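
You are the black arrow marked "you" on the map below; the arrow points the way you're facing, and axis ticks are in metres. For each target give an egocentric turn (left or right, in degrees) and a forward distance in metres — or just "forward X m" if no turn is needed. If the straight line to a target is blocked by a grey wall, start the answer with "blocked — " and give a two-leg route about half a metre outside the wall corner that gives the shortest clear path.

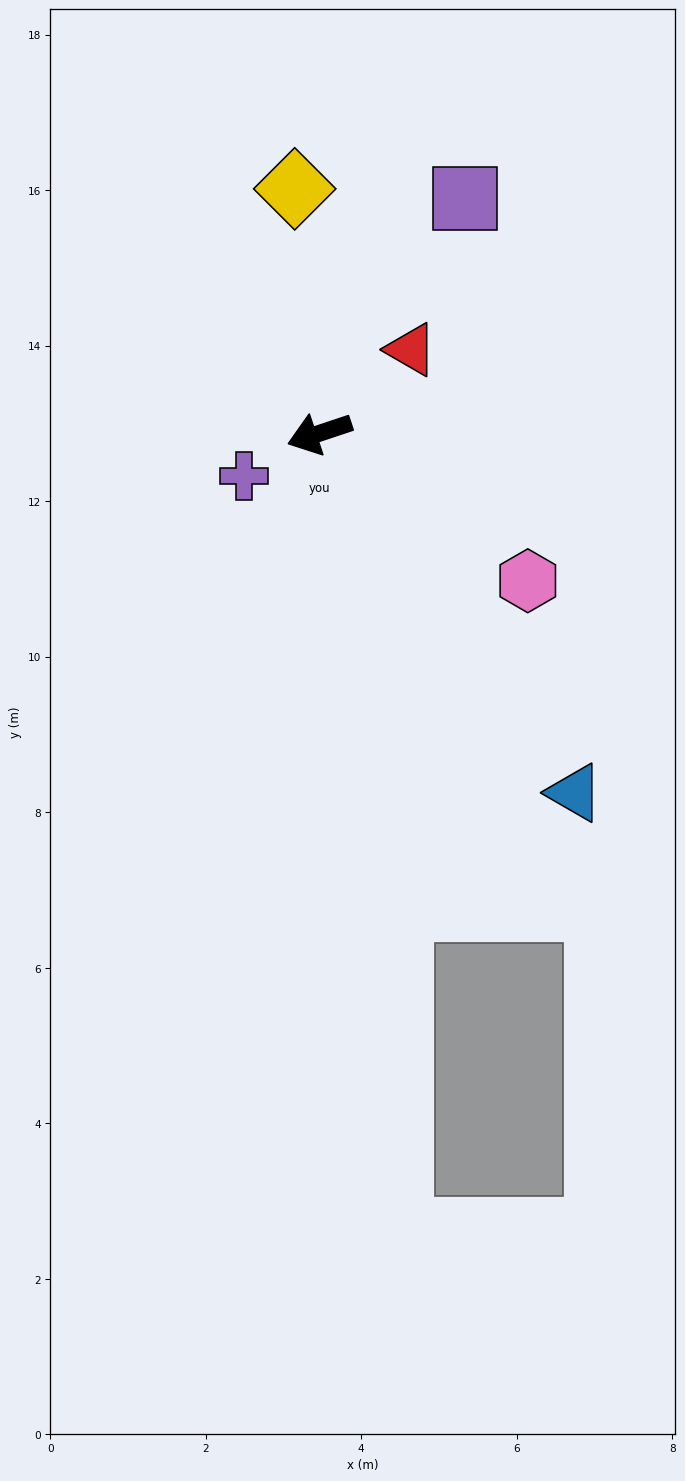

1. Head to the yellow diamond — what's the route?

turn right 103°, forward 3.2 m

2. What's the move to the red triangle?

turn right 156°, forward 1.6 m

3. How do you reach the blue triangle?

turn left 107°, forward 5.7 m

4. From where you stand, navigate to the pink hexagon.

turn left 126°, forward 3.3 m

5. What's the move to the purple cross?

turn left 11°, forward 1.1 m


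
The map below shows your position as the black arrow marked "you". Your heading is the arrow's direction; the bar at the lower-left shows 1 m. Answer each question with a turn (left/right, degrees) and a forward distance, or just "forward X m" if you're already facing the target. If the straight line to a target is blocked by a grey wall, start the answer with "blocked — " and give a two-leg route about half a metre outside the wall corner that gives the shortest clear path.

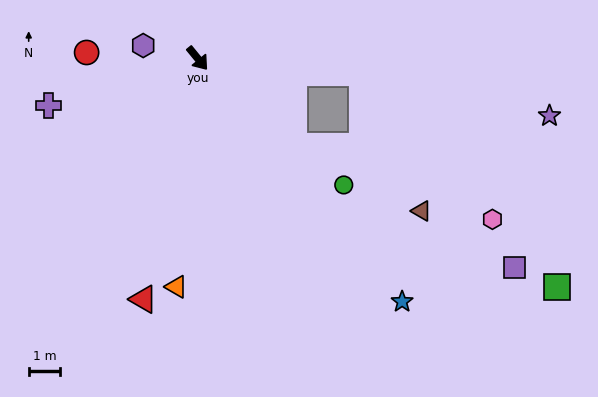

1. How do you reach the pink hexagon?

blocked — turn left 8°, forward 4.1 m, then turn left 22°, forward 6.7 m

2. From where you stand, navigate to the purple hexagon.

turn right 143°, forward 1.8 m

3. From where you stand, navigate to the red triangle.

turn right 52°, forward 7.9 m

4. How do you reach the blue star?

forward 10.1 m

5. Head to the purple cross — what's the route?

turn right 112°, forward 5.0 m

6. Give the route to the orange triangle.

turn right 45°, forward 7.3 m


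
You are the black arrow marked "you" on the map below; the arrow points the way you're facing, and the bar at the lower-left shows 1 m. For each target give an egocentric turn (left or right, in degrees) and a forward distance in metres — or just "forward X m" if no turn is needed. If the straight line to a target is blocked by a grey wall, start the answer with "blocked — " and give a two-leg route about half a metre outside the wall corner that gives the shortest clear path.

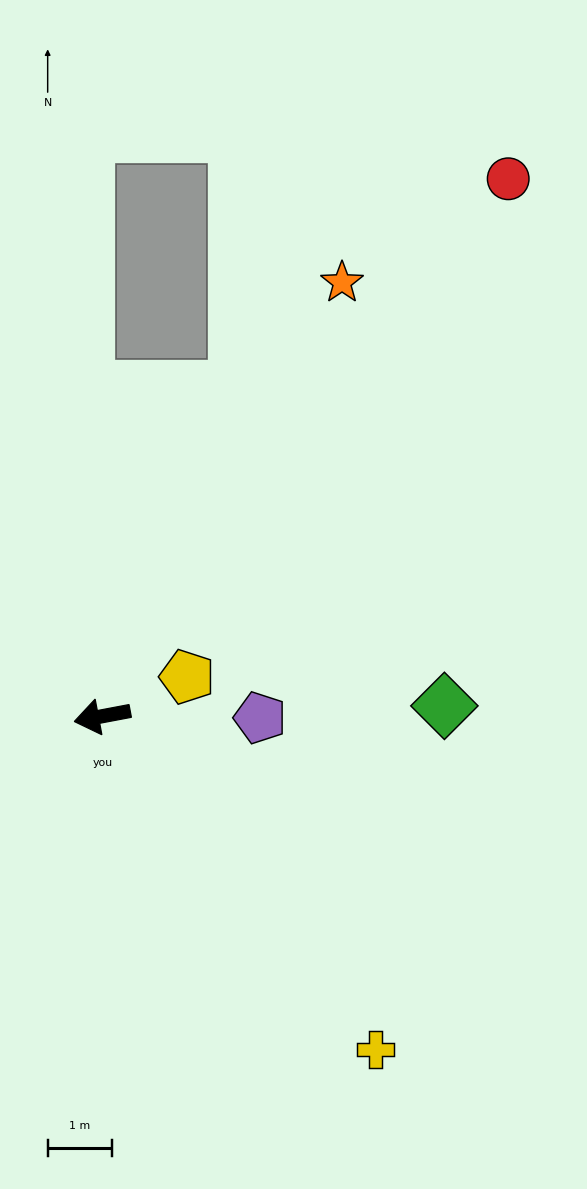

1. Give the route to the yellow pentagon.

turn right 166°, forward 1.4 m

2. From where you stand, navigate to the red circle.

turn right 138°, forward 10.4 m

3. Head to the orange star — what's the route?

turn right 130°, forward 7.7 m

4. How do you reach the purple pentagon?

turn left 169°, forward 2.4 m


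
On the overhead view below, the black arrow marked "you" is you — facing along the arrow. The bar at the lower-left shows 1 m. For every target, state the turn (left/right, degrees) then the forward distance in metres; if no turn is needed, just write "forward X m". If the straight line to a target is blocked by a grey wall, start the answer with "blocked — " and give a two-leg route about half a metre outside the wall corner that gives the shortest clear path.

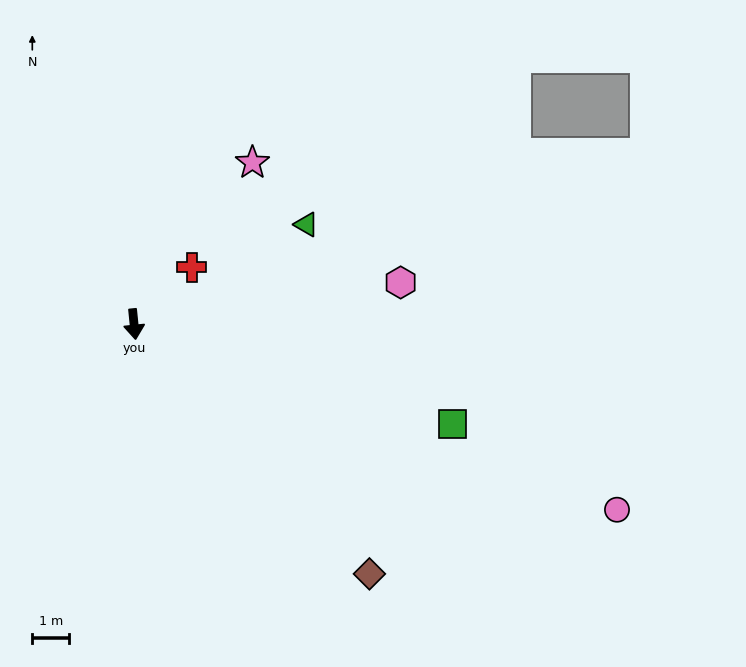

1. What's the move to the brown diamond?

turn left 38°, forward 9.3 m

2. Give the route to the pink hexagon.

turn left 93°, forward 7.3 m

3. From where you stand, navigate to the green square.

turn left 67°, forward 9.0 m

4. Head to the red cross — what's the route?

turn left 129°, forward 2.2 m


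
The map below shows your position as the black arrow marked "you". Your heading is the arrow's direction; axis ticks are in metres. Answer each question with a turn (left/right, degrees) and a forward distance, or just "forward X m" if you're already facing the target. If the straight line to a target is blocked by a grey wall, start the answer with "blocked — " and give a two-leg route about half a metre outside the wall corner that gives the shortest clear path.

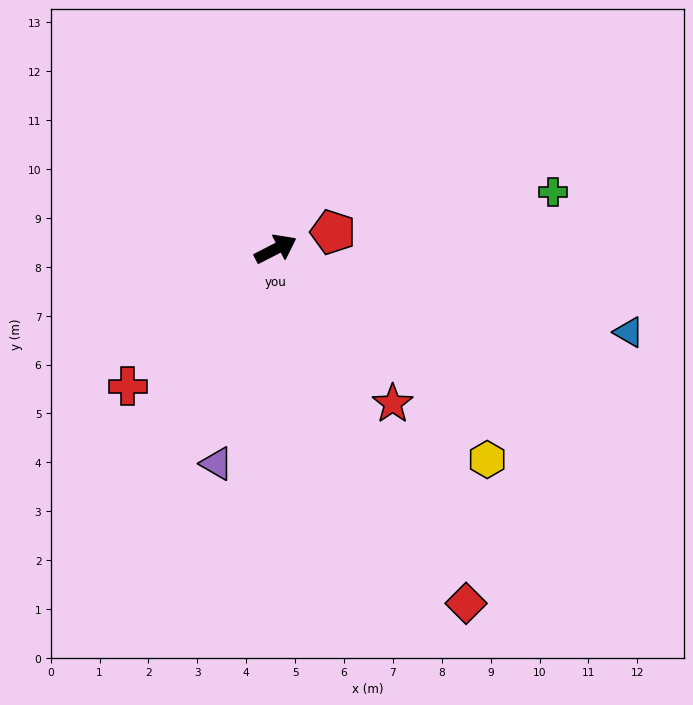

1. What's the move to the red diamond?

turn right 89°, forward 8.2 m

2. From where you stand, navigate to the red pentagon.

turn right 11°, forward 1.2 m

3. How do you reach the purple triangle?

turn right 133°, forward 4.6 m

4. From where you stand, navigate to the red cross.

turn right 164°, forward 4.1 m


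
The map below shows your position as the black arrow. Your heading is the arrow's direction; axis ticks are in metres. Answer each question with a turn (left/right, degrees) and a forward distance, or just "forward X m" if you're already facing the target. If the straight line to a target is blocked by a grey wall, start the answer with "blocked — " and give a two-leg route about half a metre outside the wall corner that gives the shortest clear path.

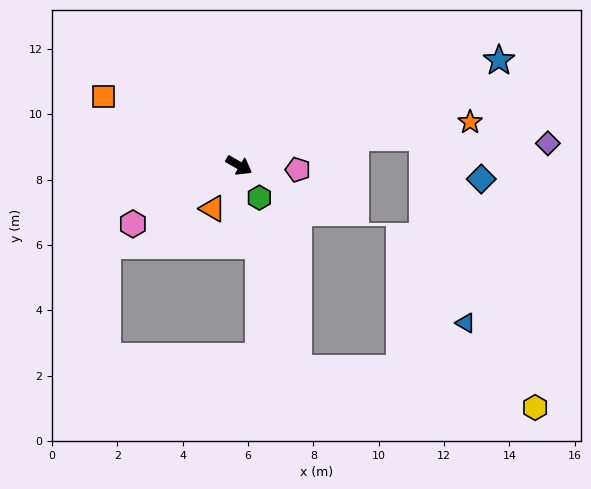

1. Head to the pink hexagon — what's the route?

turn right 121°, forward 3.7 m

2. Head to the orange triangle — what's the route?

turn right 92°, forward 1.5 m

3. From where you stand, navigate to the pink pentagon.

turn left 26°, forward 1.8 m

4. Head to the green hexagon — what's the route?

turn right 28°, forward 1.2 m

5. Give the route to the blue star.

turn left 52°, forward 8.6 m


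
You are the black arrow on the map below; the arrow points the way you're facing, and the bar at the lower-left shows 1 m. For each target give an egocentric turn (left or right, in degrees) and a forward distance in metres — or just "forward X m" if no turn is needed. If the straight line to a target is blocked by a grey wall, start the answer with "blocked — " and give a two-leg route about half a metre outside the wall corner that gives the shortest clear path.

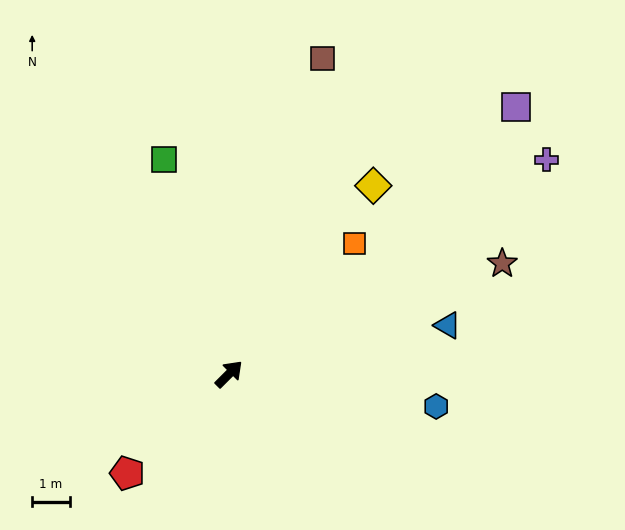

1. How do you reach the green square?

turn left 62°, forward 5.9 m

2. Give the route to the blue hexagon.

turn right 54°, forward 5.6 m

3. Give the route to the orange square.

forward 4.8 m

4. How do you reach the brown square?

turn left 28°, forward 8.7 m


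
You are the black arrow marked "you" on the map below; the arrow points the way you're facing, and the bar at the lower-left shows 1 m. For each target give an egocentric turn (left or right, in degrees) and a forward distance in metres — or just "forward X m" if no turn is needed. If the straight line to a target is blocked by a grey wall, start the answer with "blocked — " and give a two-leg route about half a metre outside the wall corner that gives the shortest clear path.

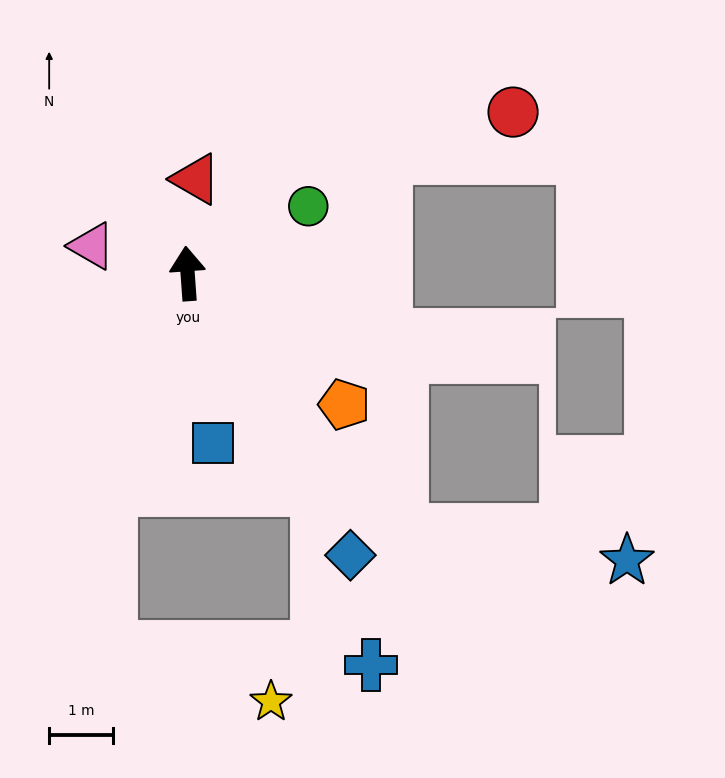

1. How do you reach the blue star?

blocked — turn right 144°, forward 5.3 m, then turn left 42°, forward 3.6 m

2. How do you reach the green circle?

turn right 65°, forward 2.2 m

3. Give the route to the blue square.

turn right 176°, forward 2.7 m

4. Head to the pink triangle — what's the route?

turn left 70°, forward 1.6 m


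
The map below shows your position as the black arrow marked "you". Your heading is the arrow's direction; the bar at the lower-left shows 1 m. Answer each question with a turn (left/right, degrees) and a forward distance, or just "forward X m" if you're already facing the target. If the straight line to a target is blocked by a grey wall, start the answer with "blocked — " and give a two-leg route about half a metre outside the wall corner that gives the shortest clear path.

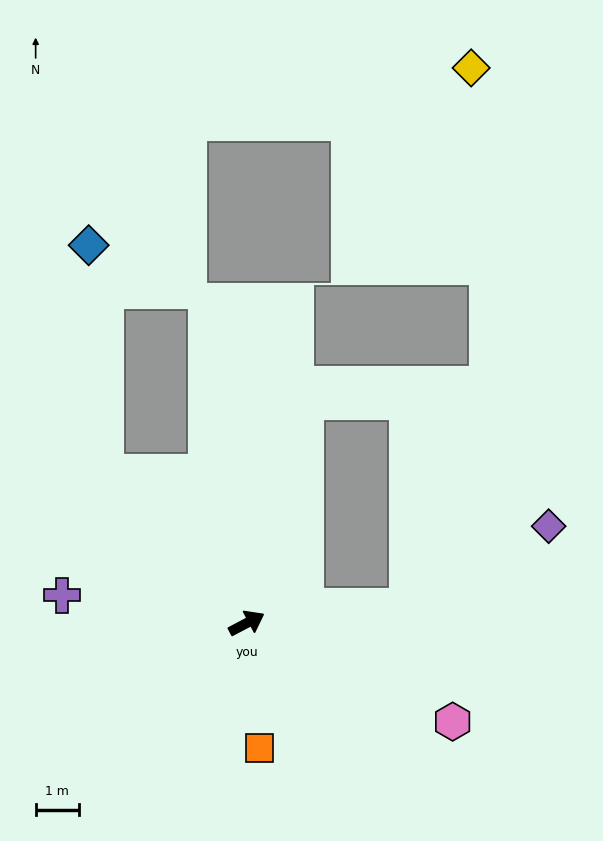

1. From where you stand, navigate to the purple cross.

turn left 144°, forward 4.4 m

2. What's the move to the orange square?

turn right 112°, forward 2.9 m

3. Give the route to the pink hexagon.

turn right 53°, forward 5.3 m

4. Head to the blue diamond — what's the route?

blocked — turn left 105°, forward 4.8 m, then turn right 38°, forward 5.3 m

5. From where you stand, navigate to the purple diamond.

blocked — turn right 22°, forward 3.8 m, then turn left 24°, forward 3.8 m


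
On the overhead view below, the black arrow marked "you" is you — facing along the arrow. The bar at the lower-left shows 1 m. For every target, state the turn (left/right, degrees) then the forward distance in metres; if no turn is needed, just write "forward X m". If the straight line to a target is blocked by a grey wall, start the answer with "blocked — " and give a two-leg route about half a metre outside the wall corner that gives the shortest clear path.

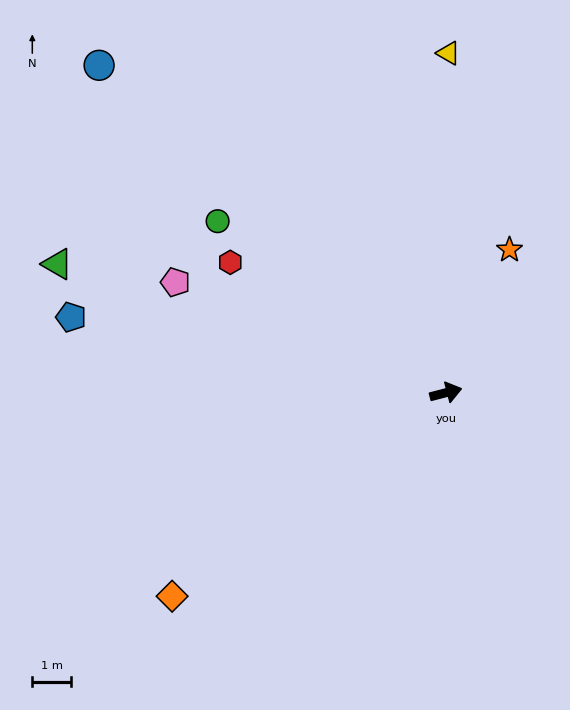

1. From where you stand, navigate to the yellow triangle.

turn left 75°, forward 8.8 m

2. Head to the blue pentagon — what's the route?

turn left 154°, forward 9.9 m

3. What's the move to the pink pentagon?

turn left 143°, forward 7.6 m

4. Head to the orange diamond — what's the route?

turn right 158°, forward 8.9 m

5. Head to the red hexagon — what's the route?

turn left 134°, forward 6.5 m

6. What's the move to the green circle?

turn left 129°, forward 7.4 m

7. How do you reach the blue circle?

turn left 122°, forward 12.4 m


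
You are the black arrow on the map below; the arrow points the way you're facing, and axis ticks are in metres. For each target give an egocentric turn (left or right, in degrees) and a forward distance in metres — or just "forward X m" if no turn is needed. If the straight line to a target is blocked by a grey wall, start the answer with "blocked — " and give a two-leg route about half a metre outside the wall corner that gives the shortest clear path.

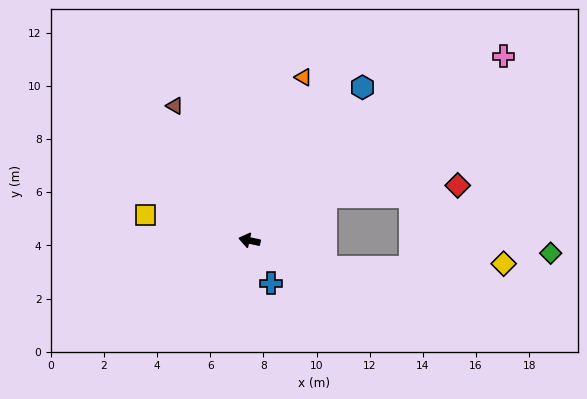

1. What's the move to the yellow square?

forward 4.0 m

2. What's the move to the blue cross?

turn left 129°, forward 1.8 m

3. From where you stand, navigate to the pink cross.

turn right 132°, forward 11.8 m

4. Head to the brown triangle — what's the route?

turn right 49°, forward 5.8 m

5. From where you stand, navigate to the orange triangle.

turn right 96°, forward 6.5 m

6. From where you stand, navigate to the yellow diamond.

blocked — turn left 173°, forward 3.0 m, then turn left 20°, forward 6.7 m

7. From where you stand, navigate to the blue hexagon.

turn right 114°, forward 7.2 m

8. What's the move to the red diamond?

blocked — turn right 138°, forward 3.3 m, then turn right 25°, forward 5.0 m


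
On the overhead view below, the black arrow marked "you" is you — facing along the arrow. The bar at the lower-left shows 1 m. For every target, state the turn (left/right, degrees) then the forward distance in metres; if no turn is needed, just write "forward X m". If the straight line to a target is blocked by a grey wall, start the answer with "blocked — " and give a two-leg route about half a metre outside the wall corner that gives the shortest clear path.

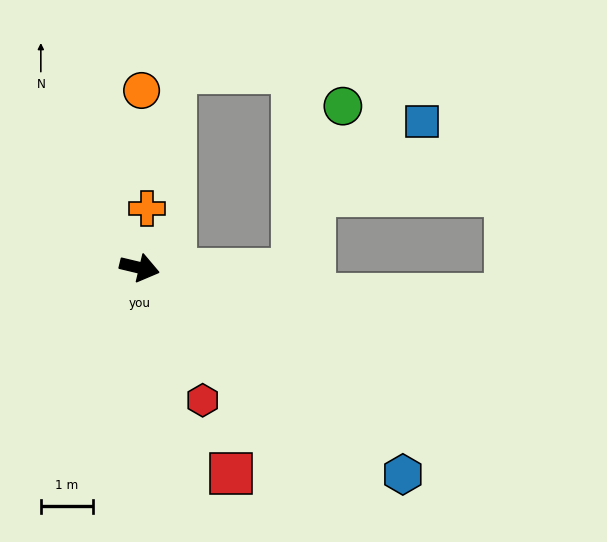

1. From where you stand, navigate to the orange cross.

turn left 96°, forward 1.1 m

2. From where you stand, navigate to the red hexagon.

turn right 51°, forward 2.8 m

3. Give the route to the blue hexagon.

turn right 25°, forward 6.4 m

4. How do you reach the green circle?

blocked — turn left 12°, forward 3.0 m, then turn left 75°, forward 3.3 m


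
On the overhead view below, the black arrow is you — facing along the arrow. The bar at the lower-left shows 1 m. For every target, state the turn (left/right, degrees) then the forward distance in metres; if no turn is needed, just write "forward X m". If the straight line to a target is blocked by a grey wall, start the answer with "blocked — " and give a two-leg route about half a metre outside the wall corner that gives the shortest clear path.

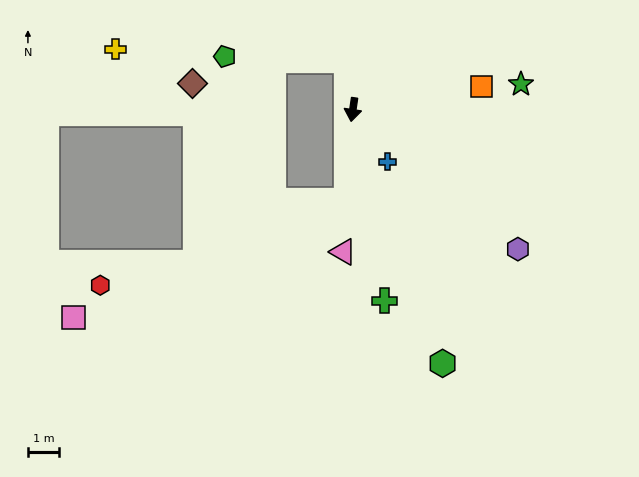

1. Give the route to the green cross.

turn left 18°, forward 6.2 m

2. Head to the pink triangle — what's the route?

turn left 5°, forward 4.5 m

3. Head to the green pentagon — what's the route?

blocked — turn right 165°, forward 1.6 m, then turn left 82°, forward 3.9 m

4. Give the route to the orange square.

turn left 109°, forward 4.1 m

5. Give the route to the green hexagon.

turn left 28°, forward 8.5 m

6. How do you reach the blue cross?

turn left 42°, forward 2.0 m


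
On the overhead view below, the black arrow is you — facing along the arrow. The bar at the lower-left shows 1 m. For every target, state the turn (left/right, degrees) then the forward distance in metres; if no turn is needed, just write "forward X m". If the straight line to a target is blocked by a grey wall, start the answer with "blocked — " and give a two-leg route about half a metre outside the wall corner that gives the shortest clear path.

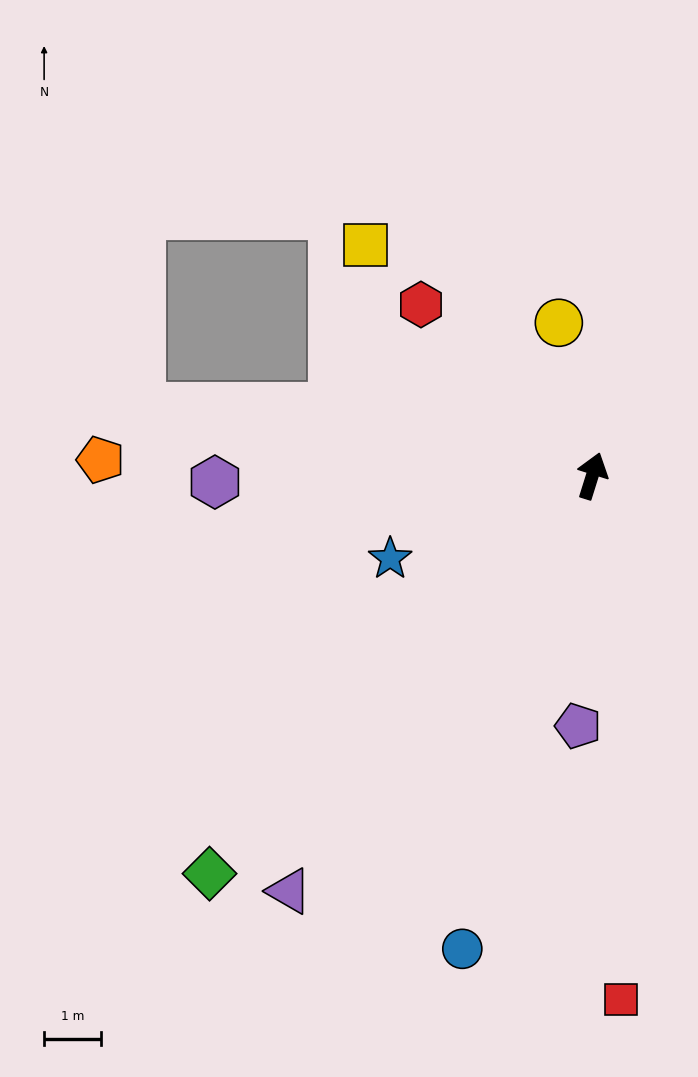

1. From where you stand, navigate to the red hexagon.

turn left 62°, forward 4.2 m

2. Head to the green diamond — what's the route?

turn left 153°, forward 9.6 m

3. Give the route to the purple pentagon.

turn right 166°, forward 4.4 m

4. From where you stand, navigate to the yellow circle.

turn left 30°, forward 2.7 m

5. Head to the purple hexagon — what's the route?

turn left 108°, forward 6.6 m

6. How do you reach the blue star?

turn left 130°, forward 3.8 m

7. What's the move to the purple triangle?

turn left 161°, forward 9.0 m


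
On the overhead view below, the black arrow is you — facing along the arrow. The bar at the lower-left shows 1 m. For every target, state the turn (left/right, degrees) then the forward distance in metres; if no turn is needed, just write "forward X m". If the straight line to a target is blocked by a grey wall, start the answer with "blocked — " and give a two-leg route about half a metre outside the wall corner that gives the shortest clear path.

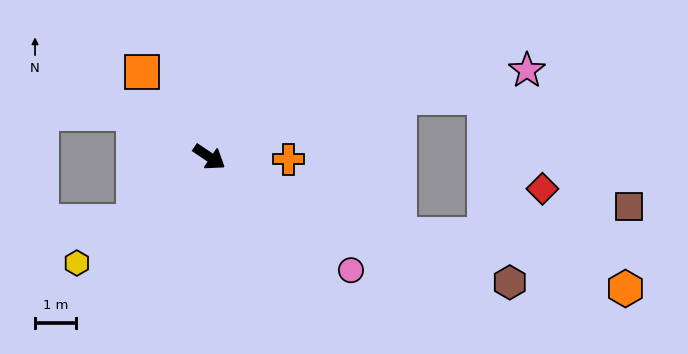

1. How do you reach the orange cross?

turn left 32°, forward 1.9 m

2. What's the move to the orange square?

turn left 162°, forward 2.7 m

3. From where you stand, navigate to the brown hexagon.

turn left 11°, forward 8.0 m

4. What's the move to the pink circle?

turn right 5°, forward 4.4 m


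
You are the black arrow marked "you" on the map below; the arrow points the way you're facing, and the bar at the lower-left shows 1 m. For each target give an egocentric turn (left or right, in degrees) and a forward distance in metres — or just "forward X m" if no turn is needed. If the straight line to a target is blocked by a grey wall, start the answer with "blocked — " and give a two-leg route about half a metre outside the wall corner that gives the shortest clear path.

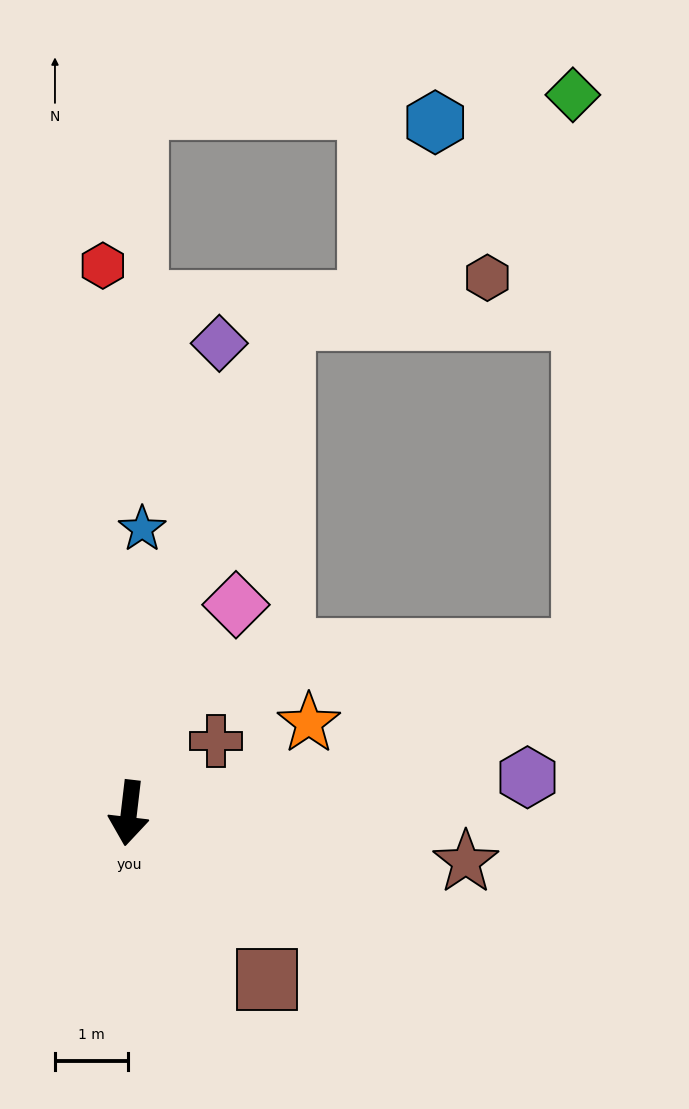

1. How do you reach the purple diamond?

turn left 176°, forward 6.5 m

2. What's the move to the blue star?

turn right 176°, forward 3.9 m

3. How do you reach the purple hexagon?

turn left 102°, forward 5.5 m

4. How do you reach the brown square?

turn left 46°, forward 3.0 m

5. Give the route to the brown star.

turn left 88°, forward 4.7 m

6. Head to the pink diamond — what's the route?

turn left 160°, forward 3.2 m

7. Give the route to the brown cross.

turn left 136°, forward 1.5 m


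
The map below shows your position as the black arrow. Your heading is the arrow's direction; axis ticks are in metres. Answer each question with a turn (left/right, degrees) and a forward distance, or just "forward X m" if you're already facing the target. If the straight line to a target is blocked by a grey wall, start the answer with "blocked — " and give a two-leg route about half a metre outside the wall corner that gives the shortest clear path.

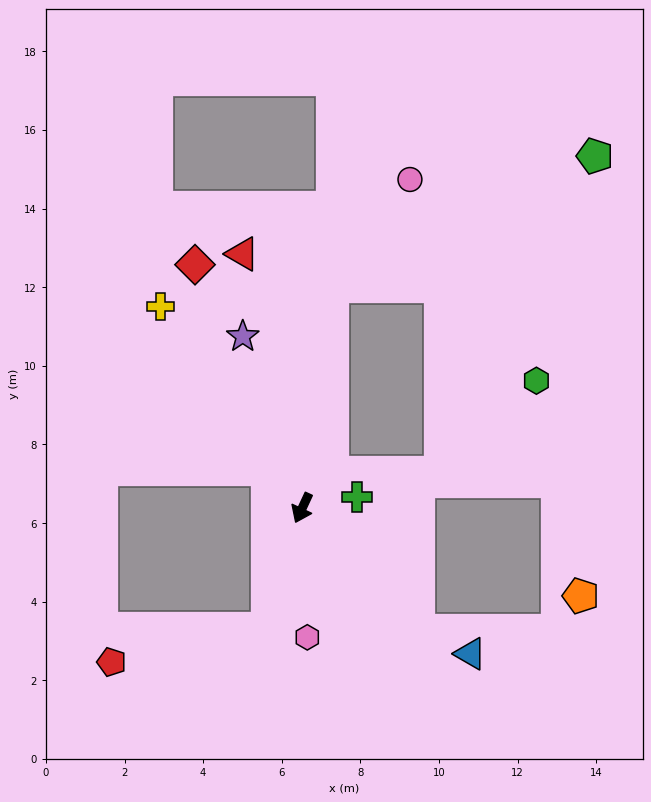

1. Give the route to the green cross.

turn left 127°, forward 1.4 m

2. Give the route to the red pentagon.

blocked — turn left 9°, forward 3.2 m, then turn right 62°, forward 4.1 m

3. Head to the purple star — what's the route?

turn right 136°, forward 4.6 m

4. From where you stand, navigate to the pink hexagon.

turn left 27°, forward 3.3 m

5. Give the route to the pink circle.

blocked — turn right 163°, forward 5.7 m, then turn right 28°, forward 3.4 m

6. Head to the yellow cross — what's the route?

turn right 120°, forward 6.3 m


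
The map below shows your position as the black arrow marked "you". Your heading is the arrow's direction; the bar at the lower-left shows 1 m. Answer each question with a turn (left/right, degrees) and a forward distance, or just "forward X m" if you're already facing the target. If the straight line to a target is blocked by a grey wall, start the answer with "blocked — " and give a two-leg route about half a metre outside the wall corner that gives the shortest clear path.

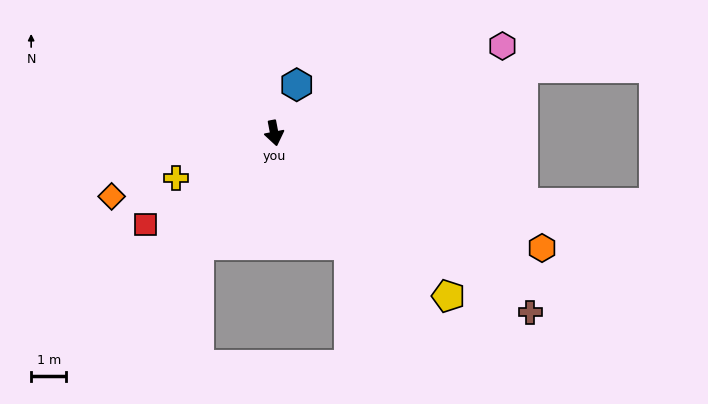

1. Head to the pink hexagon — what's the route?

turn left 100°, forward 6.9 m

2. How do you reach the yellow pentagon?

turn left 36°, forward 6.8 m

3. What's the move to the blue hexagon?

turn left 144°, forward 1.5 m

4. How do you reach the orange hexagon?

turn left 56°, forward 8.3 m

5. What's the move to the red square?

turn right 65°, forward 4.5 m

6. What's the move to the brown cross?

turn left 44°, forward 8.9 m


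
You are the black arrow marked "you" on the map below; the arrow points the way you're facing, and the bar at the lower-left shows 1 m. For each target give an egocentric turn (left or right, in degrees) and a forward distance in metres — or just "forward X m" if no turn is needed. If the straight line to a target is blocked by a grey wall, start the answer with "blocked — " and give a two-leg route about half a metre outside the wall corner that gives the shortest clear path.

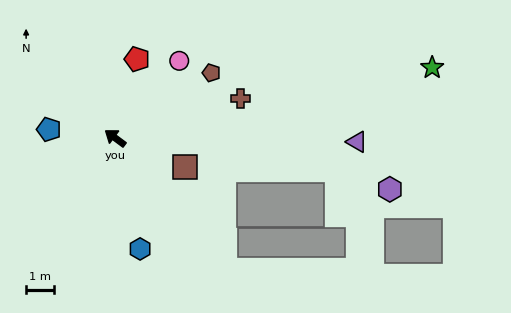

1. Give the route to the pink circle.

turn right 93°, forward 3.6 m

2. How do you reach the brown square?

turn right 166°, forward 2.7 m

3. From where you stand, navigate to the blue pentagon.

turn left 29°, forward 2.4 m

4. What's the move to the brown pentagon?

turn right 109°, forward 4.1 m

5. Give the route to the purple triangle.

turn right 144°, forward 8.6 m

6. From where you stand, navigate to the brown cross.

turn right 126°, forward 4.7 m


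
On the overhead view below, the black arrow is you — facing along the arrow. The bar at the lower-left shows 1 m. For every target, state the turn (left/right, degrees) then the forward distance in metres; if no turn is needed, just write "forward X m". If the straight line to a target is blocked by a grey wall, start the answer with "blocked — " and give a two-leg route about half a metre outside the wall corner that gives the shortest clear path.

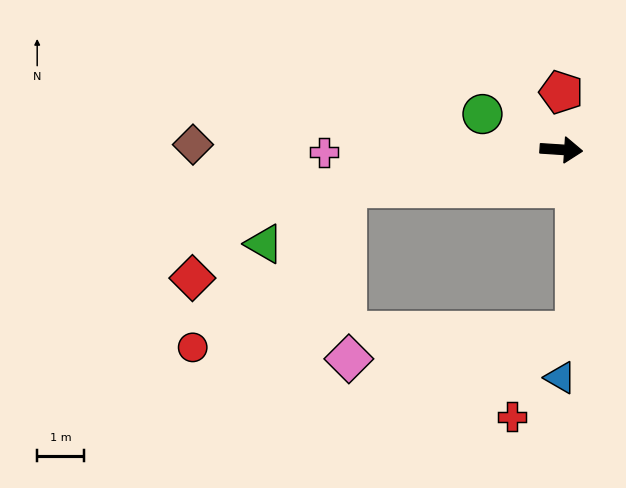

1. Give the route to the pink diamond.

blocked — turn right 166°, forward 4.6 m, then turn left 80°, forward 3.6 m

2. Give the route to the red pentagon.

turn left 94°, forward 1.2 m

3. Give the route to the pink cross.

turn right 176°, forward 5.0 m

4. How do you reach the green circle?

turn left 159°, forward 1.8 m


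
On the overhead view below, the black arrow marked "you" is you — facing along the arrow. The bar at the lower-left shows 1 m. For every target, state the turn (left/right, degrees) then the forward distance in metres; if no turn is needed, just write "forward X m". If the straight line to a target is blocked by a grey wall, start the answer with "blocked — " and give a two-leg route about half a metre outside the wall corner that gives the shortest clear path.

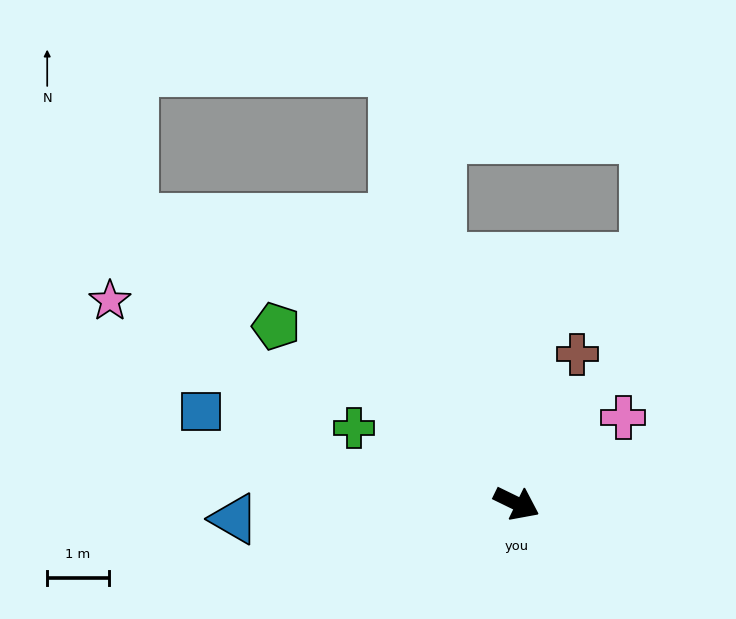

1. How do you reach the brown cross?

turn left 94°, forward 2.6 m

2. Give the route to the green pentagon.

turn left 170°, forward 4.9 m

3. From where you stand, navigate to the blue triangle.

turn right 151°, forward 4.6 m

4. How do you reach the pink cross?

turn left 65°, forward 2.2 m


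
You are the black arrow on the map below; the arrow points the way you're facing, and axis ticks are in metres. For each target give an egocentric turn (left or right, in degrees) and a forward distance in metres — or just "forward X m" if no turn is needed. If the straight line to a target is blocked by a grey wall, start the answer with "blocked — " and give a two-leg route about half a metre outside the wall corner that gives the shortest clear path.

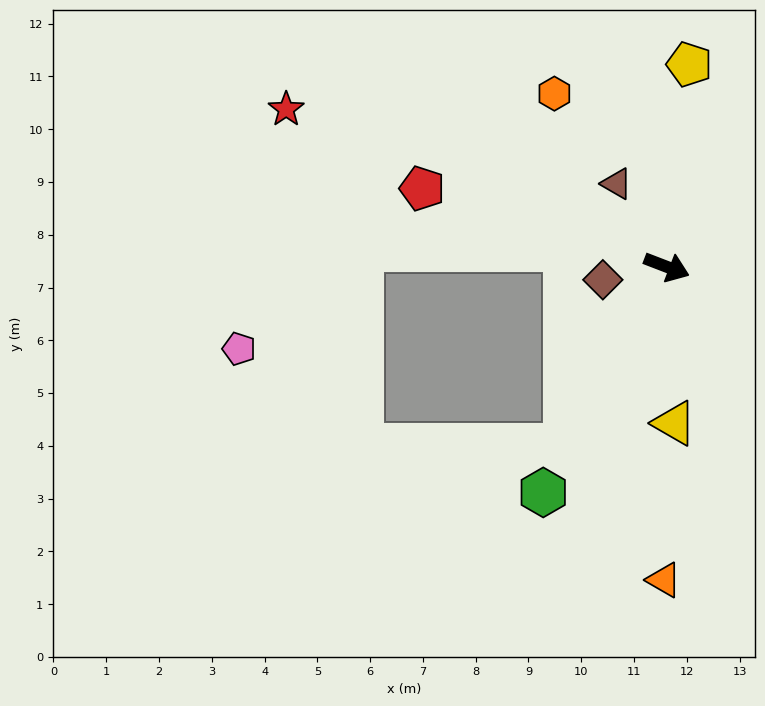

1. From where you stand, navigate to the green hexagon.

turn right 98°, forward 4.9 m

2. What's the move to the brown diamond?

turn right 147°, forward 1.2 m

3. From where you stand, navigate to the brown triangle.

turn left 142°, forward 1.8 m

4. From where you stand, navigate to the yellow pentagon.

turn left 105°, forward 3.9 m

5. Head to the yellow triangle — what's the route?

turn right 66°, forward 3.0 m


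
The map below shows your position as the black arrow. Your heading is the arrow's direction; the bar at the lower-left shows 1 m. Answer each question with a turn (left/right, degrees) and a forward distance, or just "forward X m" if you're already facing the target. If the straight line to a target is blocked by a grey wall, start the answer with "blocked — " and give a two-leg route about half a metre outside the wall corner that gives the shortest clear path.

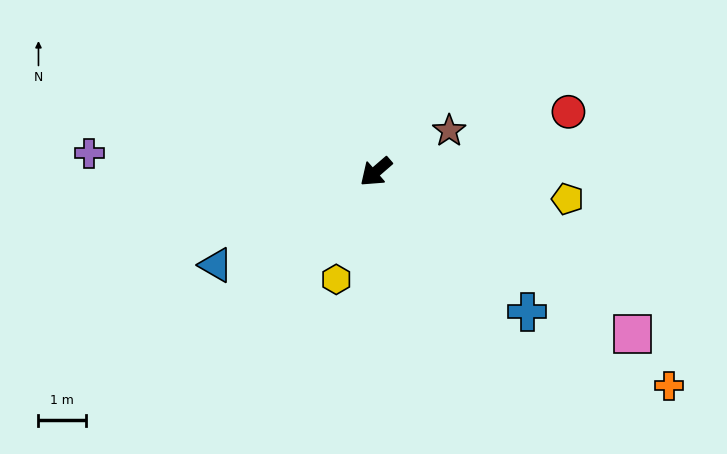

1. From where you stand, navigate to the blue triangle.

turn right 11°, forward 3.9 m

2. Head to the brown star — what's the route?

turn left 168°, forward 1.8 m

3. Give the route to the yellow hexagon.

turn left 29°, forward 2.4 m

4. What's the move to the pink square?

turn left 107°, forward 6.4 m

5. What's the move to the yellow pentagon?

turn left 131°, forward 4.1 m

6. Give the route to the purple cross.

turn right 45°, forward 6.0 m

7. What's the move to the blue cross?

turn left 96°, forward 4.3 m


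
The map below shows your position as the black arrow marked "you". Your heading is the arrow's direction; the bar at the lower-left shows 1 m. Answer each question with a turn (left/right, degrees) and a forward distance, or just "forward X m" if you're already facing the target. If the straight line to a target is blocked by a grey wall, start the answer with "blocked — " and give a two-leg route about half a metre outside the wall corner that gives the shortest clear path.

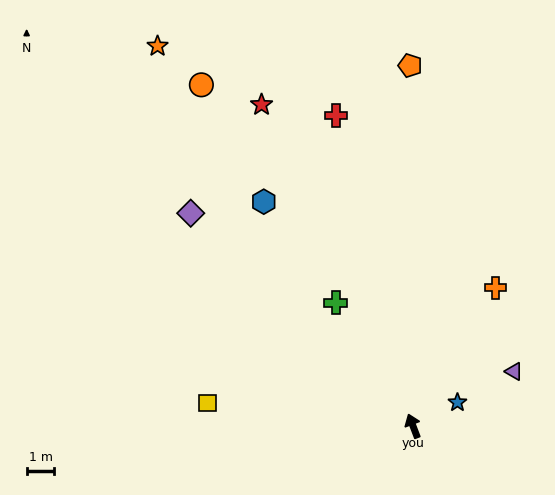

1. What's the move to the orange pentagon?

turn right 20°, forward 13.0 m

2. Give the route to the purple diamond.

turn left 25°, forward 11.1 m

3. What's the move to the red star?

turn left 4°, forward 12.8 m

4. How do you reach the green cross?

turn left 11°, forward 5.2 m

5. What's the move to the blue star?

turn right 83°, forward 1.8 m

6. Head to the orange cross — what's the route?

turn right 52°, forward 5.8 m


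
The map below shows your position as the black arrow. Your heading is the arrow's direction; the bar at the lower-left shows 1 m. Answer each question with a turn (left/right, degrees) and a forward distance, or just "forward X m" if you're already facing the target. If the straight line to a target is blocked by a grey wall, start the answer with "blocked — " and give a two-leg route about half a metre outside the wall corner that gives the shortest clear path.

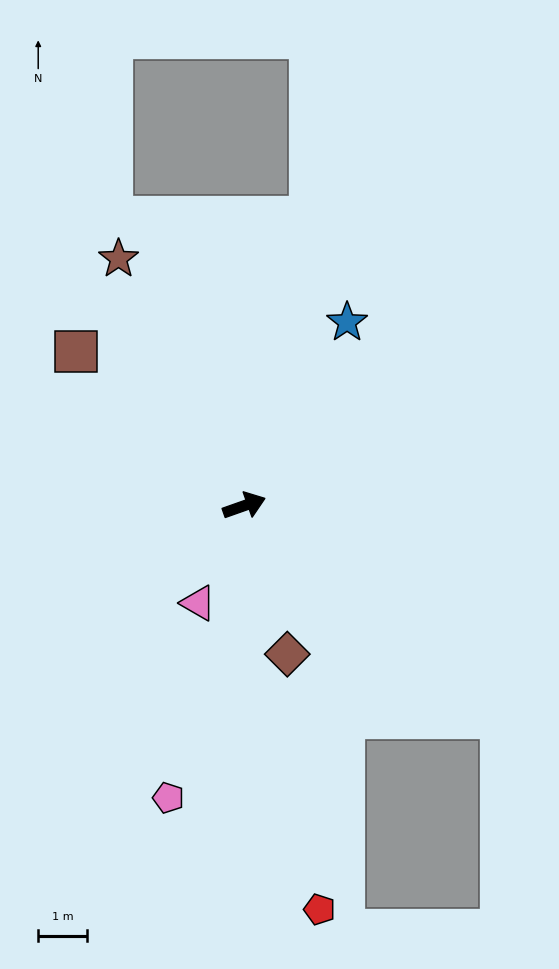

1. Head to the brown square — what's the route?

turn left 118°, forward 4.7 m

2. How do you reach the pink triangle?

turn right 135°, forward 2.2 m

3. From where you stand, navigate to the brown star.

turn left 98°, forward 5.7 m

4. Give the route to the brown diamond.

turn right 93°, forward 3.2 m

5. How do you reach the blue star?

turn left 41°, forward 4.3 m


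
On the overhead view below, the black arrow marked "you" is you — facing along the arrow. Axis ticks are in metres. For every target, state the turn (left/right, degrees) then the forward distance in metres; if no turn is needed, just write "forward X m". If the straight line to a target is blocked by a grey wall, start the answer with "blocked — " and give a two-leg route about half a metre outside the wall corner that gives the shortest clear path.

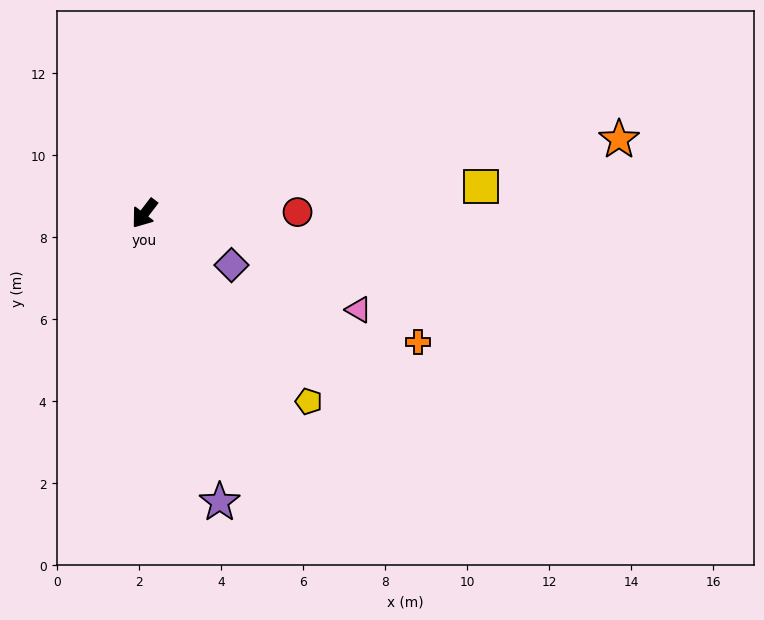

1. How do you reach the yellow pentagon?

turn left 79°, forward 6.1 m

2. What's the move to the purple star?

turn left 52°, forward 7.3 m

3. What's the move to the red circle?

turn left 128°, forward 3.7 m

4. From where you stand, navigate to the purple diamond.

turn left 97°, forward 2.5 m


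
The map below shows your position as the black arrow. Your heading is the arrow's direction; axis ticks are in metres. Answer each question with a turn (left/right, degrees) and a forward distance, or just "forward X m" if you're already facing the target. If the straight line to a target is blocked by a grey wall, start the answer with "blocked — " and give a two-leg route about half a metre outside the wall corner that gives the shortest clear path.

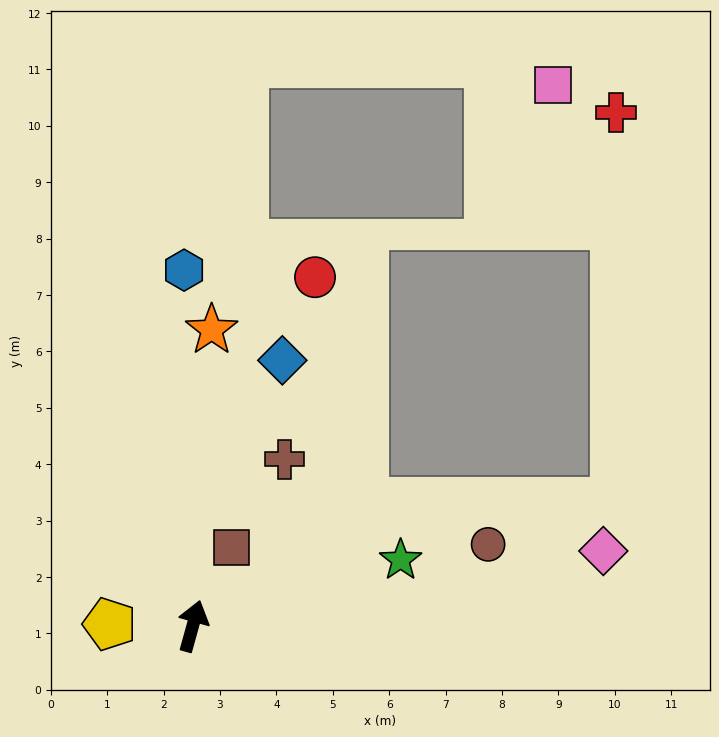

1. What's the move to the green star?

turn right 57°, forward 3.9 m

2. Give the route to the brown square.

turn right 11°, forward 1.6 m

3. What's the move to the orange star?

turn left 12°, forward 5.3 m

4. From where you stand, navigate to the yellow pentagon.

turn left 104°, forward 1.5 m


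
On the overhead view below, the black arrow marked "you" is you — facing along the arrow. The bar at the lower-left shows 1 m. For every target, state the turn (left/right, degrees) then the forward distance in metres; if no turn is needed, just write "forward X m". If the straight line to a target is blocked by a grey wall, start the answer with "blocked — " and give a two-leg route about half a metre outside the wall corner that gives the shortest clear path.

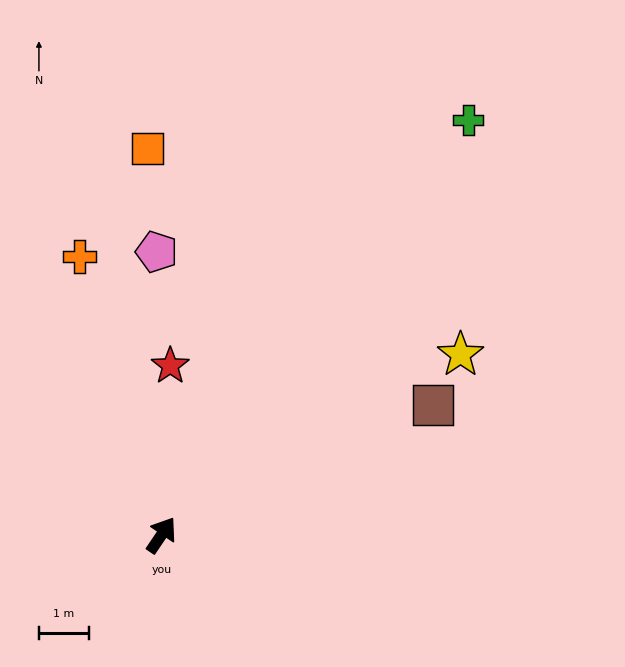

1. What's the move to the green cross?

turn right 2°, forward 10.3 m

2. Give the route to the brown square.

turn right 30°, forward 6.0 m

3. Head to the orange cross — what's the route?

turn left 50°, forward 5.8 m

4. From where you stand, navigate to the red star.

turn left 31°, forward 3.4 m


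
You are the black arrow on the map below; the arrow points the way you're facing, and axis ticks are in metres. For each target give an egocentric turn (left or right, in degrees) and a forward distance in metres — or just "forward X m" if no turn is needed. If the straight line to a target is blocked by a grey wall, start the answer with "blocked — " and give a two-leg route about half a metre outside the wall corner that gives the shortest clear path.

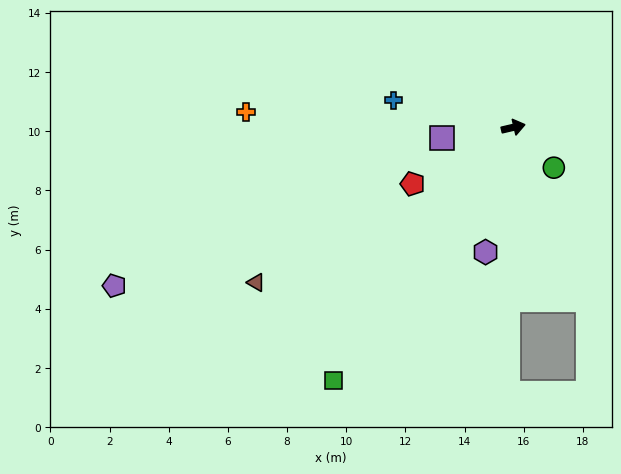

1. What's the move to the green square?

turn right 138°, forward 10.5 m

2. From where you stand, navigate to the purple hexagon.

turn right 116°, forward 4.3 m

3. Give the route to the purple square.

turn left 176°, forward 2.4 m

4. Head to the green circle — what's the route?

turn right 58°, forward 1.9 m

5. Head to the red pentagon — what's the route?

turn right 164°, forward 3.9 m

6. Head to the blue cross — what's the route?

turn left 154°, forward 4.2 m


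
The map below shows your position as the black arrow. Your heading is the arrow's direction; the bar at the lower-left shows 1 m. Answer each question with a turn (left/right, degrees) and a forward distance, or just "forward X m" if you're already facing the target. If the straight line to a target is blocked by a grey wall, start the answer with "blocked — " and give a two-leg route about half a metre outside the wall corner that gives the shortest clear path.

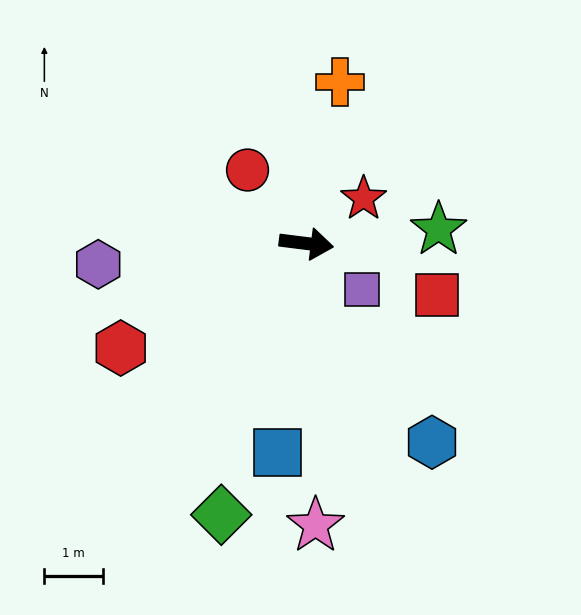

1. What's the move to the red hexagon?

turn right 143°, forward 3.7 m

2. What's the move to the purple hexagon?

turn right 167°, forward 3.6 m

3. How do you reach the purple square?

turn right 33°, forward 1.2 m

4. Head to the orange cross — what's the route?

turn left 85°, forward 2.8 m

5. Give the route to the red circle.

turn left 136°, forward 1.6 m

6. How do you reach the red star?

turn left 45°, forward 1.3 m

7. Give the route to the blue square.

turn right 91°, forward 3.6 m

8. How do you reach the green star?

turn left 13°, forward 2.3 m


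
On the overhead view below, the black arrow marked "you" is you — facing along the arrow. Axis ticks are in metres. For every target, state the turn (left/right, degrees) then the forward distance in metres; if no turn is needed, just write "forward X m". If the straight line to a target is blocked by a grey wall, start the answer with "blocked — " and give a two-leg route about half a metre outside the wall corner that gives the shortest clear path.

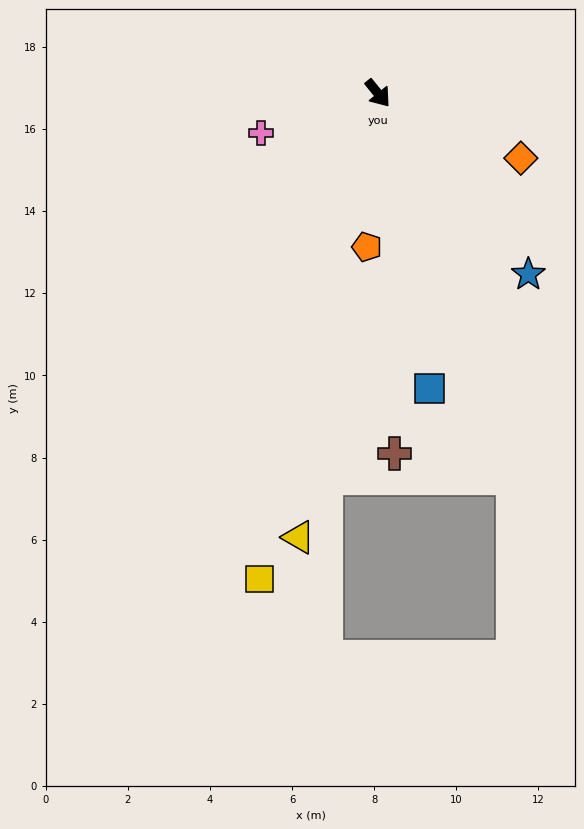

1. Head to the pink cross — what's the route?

turn right 110°, forward 3.0 m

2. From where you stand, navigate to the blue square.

turn right 29°, forward 7.3 m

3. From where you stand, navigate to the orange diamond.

turn left 27°, forward 3.8 m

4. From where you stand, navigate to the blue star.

forward 5.7 m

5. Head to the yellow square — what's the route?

turn right 53°, forward 12.2 m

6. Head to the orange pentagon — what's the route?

turn right 43°, forward 3.8 m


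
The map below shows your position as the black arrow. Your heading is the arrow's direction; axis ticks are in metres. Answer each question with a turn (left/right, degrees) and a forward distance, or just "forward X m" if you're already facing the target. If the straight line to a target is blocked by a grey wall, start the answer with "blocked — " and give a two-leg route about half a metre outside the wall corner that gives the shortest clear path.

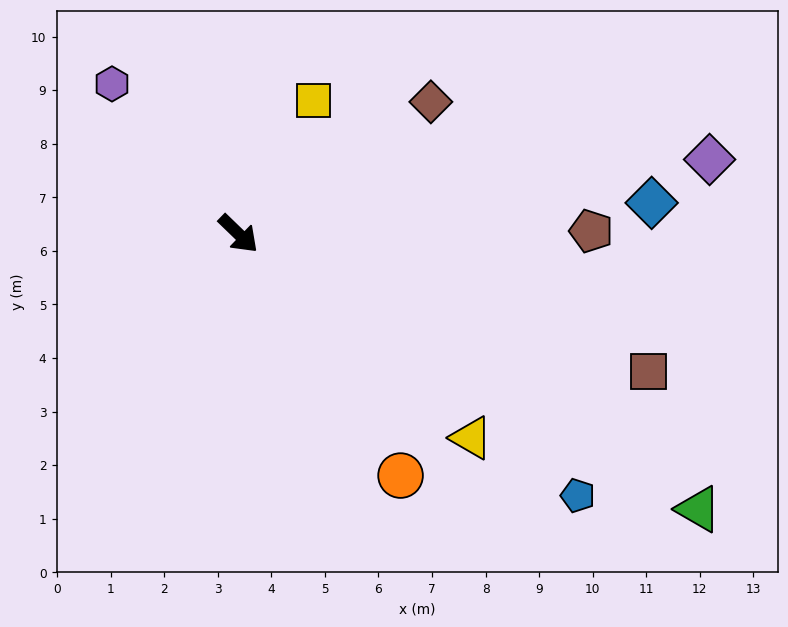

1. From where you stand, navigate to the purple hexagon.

turn left 174°, forward 3.7 m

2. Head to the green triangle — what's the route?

turn left 13°, forward 10.0 m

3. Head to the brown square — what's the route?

turn left 25°, forward 8.1 m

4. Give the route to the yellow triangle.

turn left 3°, forward 5.8 m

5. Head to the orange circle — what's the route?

turn right 12°, forward 5.4 m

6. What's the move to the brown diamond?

turn left 78°, forward 4.4 m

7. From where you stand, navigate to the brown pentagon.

turn left 44°, forward 6.6 m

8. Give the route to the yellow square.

turn left 105°, forward 2.9 m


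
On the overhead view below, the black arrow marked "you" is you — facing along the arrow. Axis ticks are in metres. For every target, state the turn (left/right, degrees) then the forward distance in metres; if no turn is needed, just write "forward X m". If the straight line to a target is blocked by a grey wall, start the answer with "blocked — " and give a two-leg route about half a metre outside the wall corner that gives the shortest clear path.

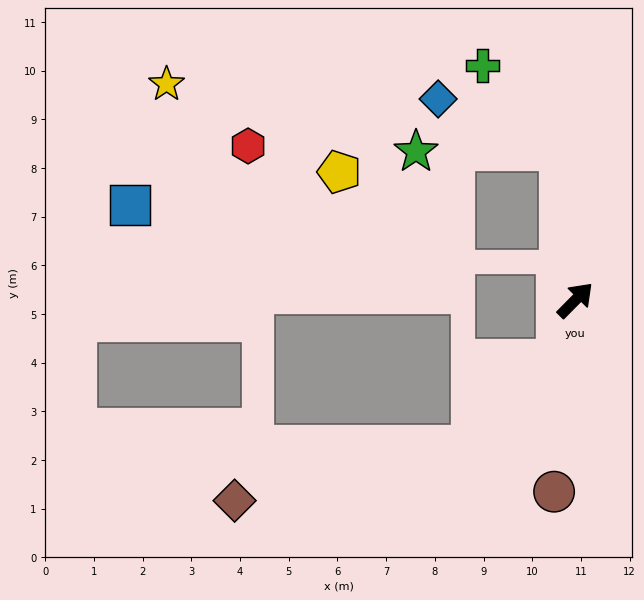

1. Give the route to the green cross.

blocked — turn left 50°, forward 3.1 m, then turn left 37°, forward 2.4 m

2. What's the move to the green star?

blocked — turn left 50°, forward 3.1 m, then turn left 85°, forward 3.0 m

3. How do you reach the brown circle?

turn right 142°, forward 4.0 m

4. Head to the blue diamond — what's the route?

blocked — turn left 50°, forward 3.1 m, then turn left 62°, forward 2.7 m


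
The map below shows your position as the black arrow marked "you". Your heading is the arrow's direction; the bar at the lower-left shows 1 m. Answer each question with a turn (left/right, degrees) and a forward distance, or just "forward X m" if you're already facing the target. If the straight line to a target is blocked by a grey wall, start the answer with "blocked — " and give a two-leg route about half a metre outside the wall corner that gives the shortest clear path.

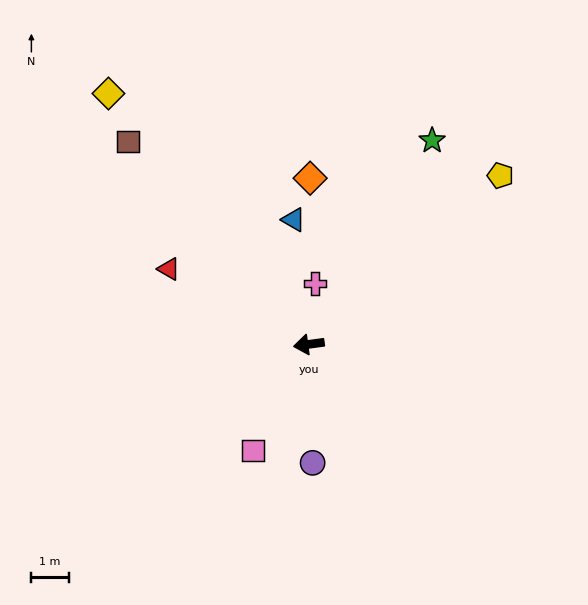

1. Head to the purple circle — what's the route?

turn left 84°, forward 3.2 m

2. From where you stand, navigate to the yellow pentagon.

turn right 146°, forward 6.8 m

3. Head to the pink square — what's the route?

turn left 55°, forward 3.2 m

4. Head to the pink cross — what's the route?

turn right 103°, forward 1.6 m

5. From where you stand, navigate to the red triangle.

turn right 36°, forward 4.2 m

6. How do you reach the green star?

turn right 129°, forward 6.4 m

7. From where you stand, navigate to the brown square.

turn right 56°, forward 7.2 m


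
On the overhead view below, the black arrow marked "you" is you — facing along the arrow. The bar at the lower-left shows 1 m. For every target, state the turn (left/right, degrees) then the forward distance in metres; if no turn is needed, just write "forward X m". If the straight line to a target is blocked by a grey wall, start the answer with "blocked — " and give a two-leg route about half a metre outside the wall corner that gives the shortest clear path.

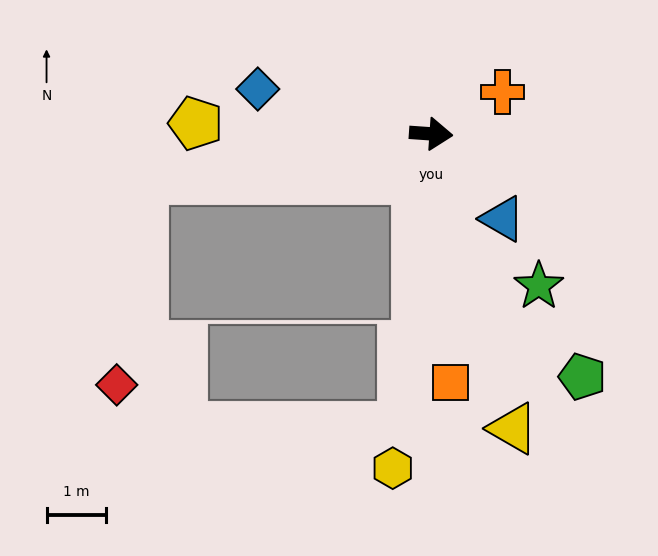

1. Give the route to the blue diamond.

turn left 169°, forward 3.0 m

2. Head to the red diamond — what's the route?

blocked — turn right 167°, forward 4.9 m, then turn left 74°, forward 3.5 m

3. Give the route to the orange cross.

turn left 34°, forward 1.4 m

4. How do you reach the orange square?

turn right 81°, forward 4.2 m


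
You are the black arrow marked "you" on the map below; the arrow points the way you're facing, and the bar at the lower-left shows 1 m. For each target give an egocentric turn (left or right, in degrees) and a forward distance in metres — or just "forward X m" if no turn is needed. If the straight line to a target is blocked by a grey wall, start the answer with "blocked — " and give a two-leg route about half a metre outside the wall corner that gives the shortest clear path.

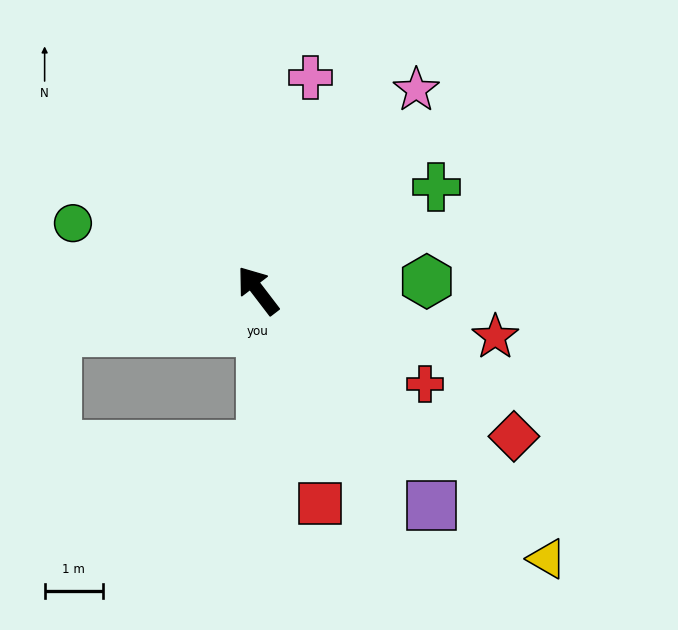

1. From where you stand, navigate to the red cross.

turn right 157°, forward 3.3 m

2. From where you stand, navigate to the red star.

turn right 138°, forward 4.1 m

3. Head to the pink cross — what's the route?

turn right 51°, forward 3.7 m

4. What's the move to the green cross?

turn right 97°, forward 3.5 m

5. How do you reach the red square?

turn left 159°, forward 3.8 m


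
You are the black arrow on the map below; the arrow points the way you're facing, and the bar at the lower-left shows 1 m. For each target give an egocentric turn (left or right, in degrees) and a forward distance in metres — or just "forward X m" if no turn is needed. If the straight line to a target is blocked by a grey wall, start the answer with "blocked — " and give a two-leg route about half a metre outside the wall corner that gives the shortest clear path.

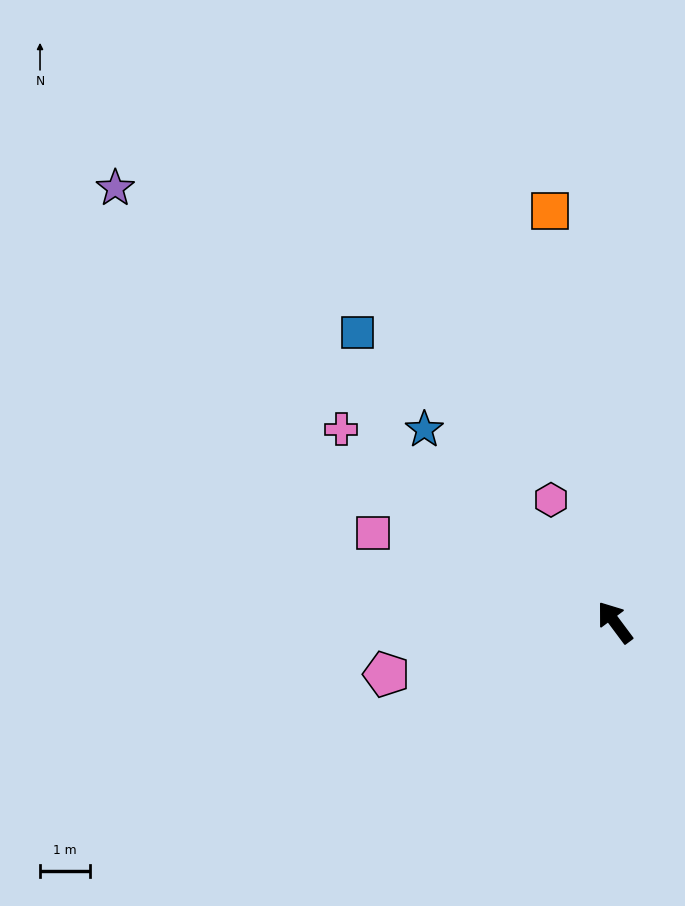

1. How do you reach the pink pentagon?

turn left 66°, forward 4.6 m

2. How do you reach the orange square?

turn right 28°, forward 8.3 m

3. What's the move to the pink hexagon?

turn right 9°, forward 2.7 m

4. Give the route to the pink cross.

turn left 18°, forward 6.6 m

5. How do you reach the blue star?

turn left 8°, forward 5.4 m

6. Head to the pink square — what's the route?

turn left 33°, forward 5.1 m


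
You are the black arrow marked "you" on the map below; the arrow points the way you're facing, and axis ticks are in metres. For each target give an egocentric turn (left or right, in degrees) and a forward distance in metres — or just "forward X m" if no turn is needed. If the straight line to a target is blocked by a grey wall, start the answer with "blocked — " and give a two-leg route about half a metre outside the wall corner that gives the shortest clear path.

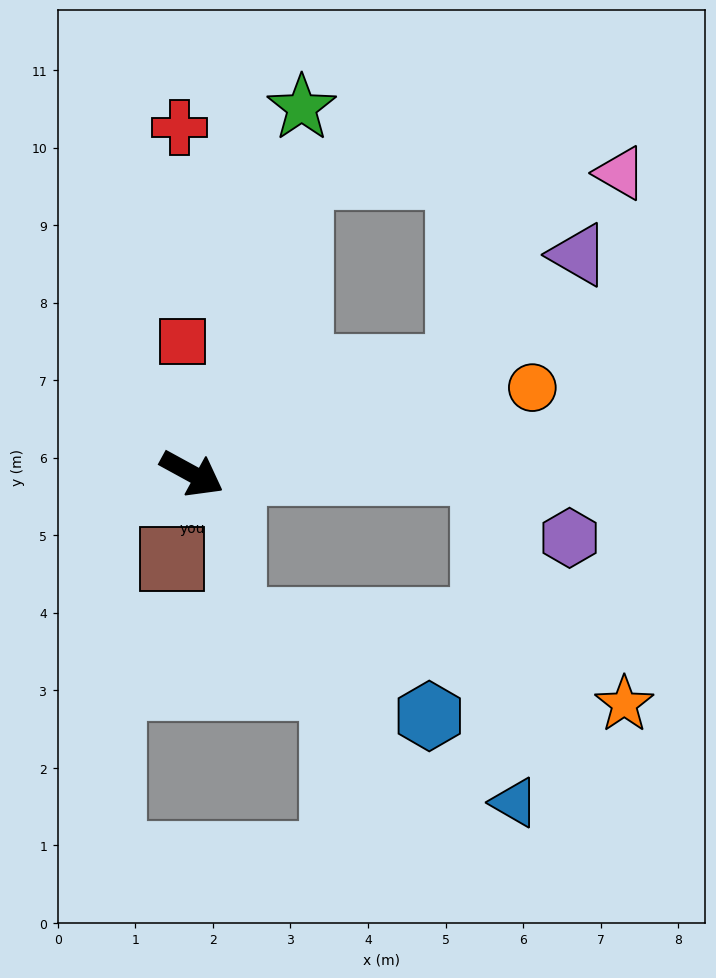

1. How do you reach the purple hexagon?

blocked — turn left 29°, forward 3.8 m, then turn right 38°, forward 1.4 m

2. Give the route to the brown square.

turn right 75°, forward 1.1 m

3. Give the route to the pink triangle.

blocked — turn left 99°, forward 4.1 m, then turn right 70°, forward 4.1 m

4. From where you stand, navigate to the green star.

turn left 102°, forward 4.9 m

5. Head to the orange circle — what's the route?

turn left 43°, forward 4.5 m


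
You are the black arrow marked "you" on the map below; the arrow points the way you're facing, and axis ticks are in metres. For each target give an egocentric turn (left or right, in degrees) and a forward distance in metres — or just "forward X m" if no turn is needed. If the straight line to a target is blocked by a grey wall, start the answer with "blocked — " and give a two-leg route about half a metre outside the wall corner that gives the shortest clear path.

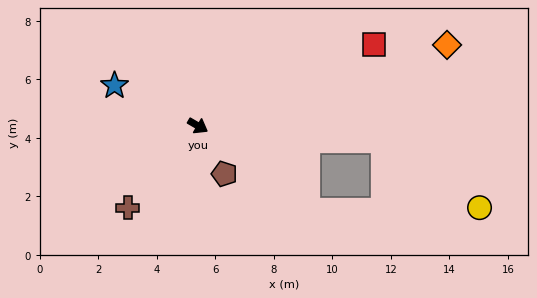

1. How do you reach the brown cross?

turn right 100°, forward 3.7 m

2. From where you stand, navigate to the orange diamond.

turn left 48°, forward 8.9 m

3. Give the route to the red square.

turn left 55°, forward 6.6 m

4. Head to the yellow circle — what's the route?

blocked — turn left 26°, forward 6.4 m, then turn right 31°, forward 4.0 m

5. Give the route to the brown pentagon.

turn right 31°, forward 1.9 m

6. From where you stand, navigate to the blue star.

turn right 176°, forward 3.2 m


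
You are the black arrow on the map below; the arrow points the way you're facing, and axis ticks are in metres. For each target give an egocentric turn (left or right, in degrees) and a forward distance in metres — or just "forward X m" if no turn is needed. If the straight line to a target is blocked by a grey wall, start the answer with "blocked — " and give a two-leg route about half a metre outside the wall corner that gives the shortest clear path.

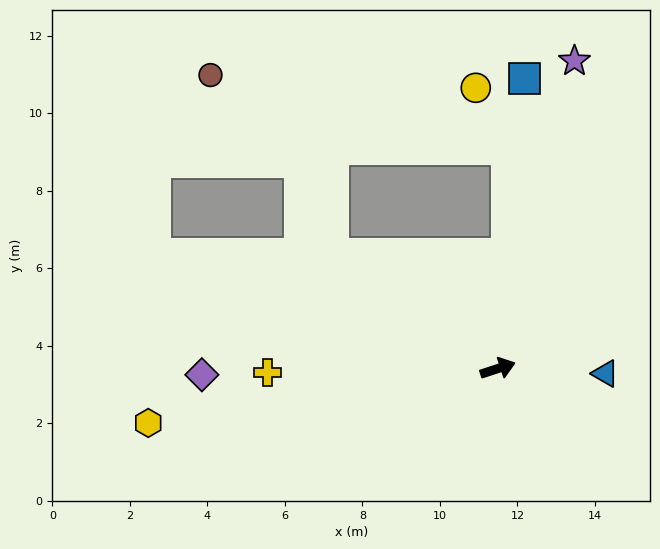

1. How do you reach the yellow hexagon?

turn left 171°, forward 9.1 m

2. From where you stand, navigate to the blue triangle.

turn right 21°, forward 2.8 m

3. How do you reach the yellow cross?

turn left 163°, forward 5.9 m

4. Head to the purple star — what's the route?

turn left 58°, forward 8.2 m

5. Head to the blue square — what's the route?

turn left 67°, forward 7.5 m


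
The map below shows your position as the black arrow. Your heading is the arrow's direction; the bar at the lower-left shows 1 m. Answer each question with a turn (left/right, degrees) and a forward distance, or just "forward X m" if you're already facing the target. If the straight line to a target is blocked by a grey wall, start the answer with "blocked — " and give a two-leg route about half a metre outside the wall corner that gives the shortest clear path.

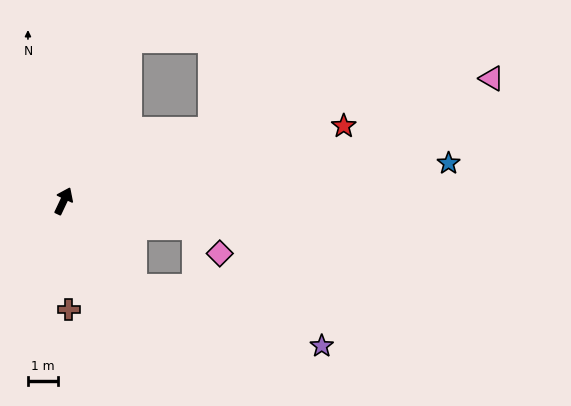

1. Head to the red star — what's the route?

turn right 50°, forward 9.6 m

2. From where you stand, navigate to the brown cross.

turn right 152°, forward 3.6 m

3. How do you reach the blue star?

turn right 59°, forward 12.8 m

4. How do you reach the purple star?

blocked — turn right 115°, forward 3.7 m, then turn left 33°, forward 6.5 m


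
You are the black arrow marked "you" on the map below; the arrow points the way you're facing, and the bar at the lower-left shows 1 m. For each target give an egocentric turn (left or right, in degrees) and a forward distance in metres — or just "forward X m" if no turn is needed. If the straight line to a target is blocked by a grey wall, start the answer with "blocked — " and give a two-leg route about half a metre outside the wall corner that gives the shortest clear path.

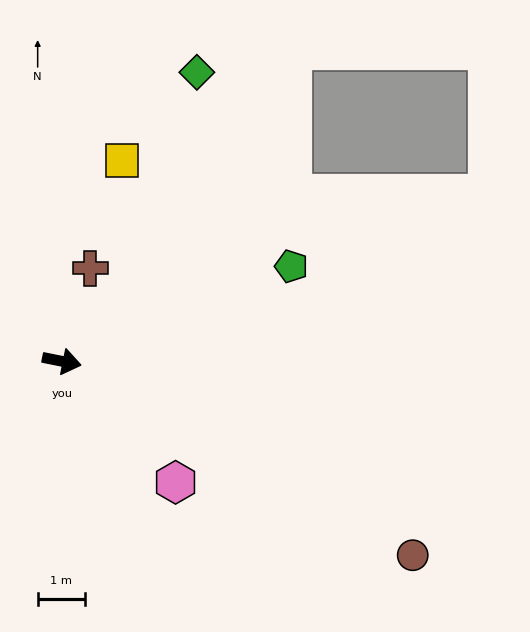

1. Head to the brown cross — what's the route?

turn left 85°, forward 2.0 m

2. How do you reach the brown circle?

turn right 18°, forward 8.4 m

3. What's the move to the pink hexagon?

turn right 35°, forward 3.5 m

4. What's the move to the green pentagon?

turn left 34°, forward 5.2 m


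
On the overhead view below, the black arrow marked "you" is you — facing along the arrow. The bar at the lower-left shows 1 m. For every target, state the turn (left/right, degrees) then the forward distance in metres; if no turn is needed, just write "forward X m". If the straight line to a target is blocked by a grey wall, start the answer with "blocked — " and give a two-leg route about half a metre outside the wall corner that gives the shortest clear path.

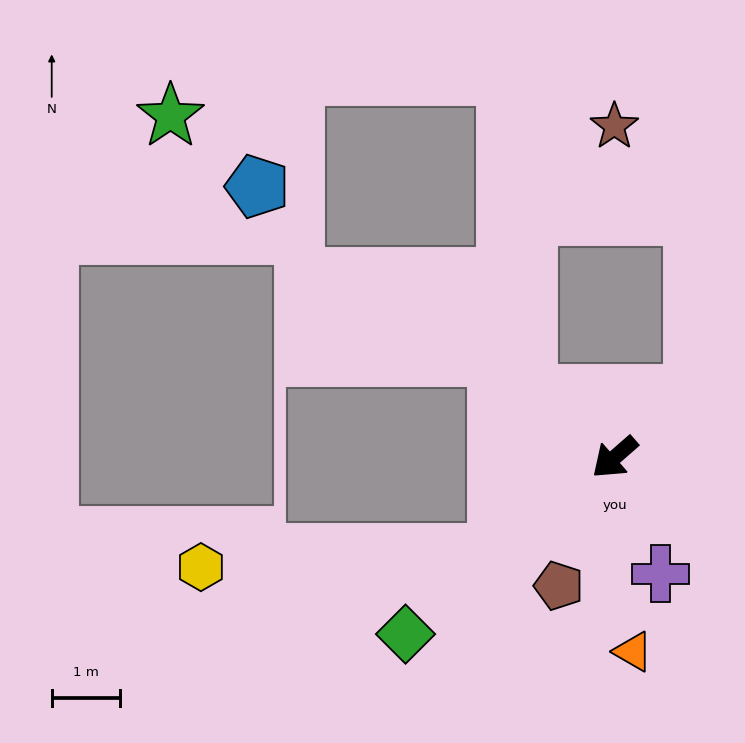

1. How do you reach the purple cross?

turn left 70°, forward 1.8 m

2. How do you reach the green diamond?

forward 4.0 m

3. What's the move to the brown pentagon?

turn left 25°, forward 2.0 m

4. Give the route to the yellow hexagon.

blocked — turn right 2°, forward 2.2 m, then turn right 36°, forward 4.3 m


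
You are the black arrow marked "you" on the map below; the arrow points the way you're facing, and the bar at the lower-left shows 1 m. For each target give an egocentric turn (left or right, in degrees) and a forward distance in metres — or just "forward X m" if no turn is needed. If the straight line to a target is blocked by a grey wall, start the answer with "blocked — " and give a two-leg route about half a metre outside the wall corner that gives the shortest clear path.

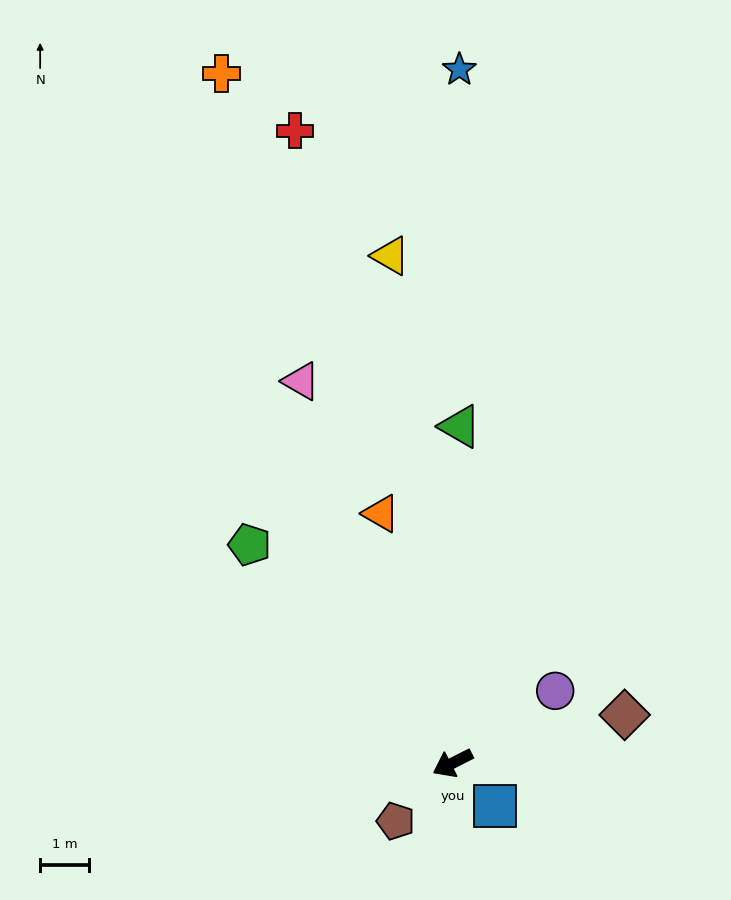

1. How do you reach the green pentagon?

turn right 74°, forward 6.1 m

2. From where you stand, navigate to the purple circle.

turn right 172°, forward 2.5 m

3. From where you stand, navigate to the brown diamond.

turn left 169°, forward 3.6 m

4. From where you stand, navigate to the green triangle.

turn right 118°, forward 6.8 m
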